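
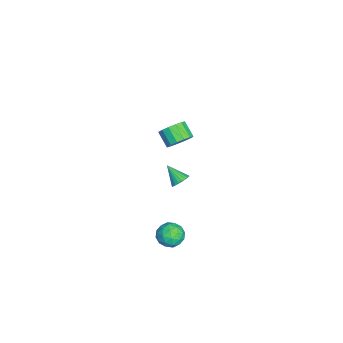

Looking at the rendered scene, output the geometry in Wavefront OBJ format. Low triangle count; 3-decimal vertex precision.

v -3.469 3.349 -4.183
v -2.997 2.948 -4.212
v -4.111 2.531 -3.337
v -2.929 3.087 -4.026
v -2.944 3.266 -3.864
v -3.038 3.458 -3.75
v -3.198 3.633 -3.703
v -3.4 3.765 -3.728
v -3.611 3.833 -3.823
v -3.802 3.828 -3.972
v -3.941 3.75 -4.154
v -4.009 3.61 -4.34
v -3.994 3.431 -4.502
v -3.9 3.24 -4.615
v -3.74 3.065 -4.663
v -3.538 2.933 -4.637
v -3.327 2.865 -4.543
v -3.136 2.87 -4.393
v 0.395 3.507 3.353
v 0.99 3.034 3.631
v 0.3 2.539 4.266
v -0.295 3.013 3.987
v 0.987 3.366 3.887
v 0.297 2.872 4.522
v 0.826 3.736 3.999
v 0.136 3.242 4.634
v 0.549 4.045 3.938
v -0.141 3.551 4.573
v 0.231 4.21 3.721
v -0.459 3.716 4.356
v -0.044 4.186 3.404
v -0.734 3.692 4.039
v -0.2 3.981 3.074
v -0.89 3.486 3.709
v -0.197 3.648 2.818
v -0.887 3.154 3.453
v -0.036 3.278 2.706
v -0.726 2.784 3.341
v 0.241 2.969 2.767
v -0.449 2.475 3.402
v 0.559 2.804 2.984
v -0.131 2.31 3.619
v 0.834 2.828 3.301
v 0.144 2.334 3.936
v 1.77 3.463 -4.328
v 2.51 3.579 -3.901
v 1.37 2.521 -3.379
v 2.11 2.637 -2.952
v 1.519 3.265 -2.97
v 1.766 3.847 -3.556
v 2.114 2.253 -3.724
v 2.361 2.835 -4.31
v 2.722 2.831 -3.528
v 2.355 3.457 -3.062
v 1.525 2.643 -4.218
v 1.158 3.269 -3.752
v 2.175 3.604 -4.198
v 1.705 2.496 -3.082
v 1.358 2.865 -3.093
v 1.793 2.934 -2.842
v 1.738 3.761 -3.995
v 2.173 3.829 -3.744
v 1.591 3.645 -3.197
v 1.707 2.271 -3.536
v 2.142 2.339 -3.285
v 2.087 3.166 -4.438
v 2.522 3.235 -4.187
v 2.289 2.455 -4.083
v 2.735 3.233 -3.727
v 2.5 2.679 -3.17
v 2.502 2.453 -3.623
v 2.647 2.795 -3.968
v 2.519 3.6 -3.453
v 2.284 3.047 -2.896
v 1.937 3.415 -2.906
v 2.082 3.758 -3.251
v 2.644 3.161 -3.234
v 1.596 3.053 -4.384
v 1.361 2.5 -3.827
v 1.798 2.342 -4.029
v 1.943 2.685 -4.374
v 1.38 3.421 -4.11
v 1.145 2.867 -3.553
v 1.233 3.305 -3.312
v 1.378 3.647 -3.657
v 1.236 2.939 -4.046
f 2 1 4
f 2 4 3
f 4 1 5
f 4 5 3
f 5 1 6
f 5 6 3
f 6 1 7
f 6 7 3
f 7 1 8
f 7 8 3
f 8 1 9
f 8 9 3
f 9 1 10
f 9 10 3
f 10 1 11
f 10 11 3
f 11 1 12
f 11 12 3
f 12 1 13
f 12 13 3
f 13 1 14
f 13 14 3
f 14 1 15
f 14 15 3
f 15 1 16
f 15 16 3
f 16 1 17
f 16 17 3
f 17 1 18
f 17 18 3
f 18 1 2
f 18 2 3
f 20 19 23
f 20 23 21
f 21 23 24
f 21 24 22
f 23 19 25
f 23 25 24
f 24 25 26
f 24 26 22
f 25 19 27
f 25 27 26
f 26 27 28
f 26 28 22
f 27 19 29
f 27 29 28
f 28 29 30
f 28 30 22
f 29 19 31
f 29 31 30
f 30 31 32
f 30 32 22
f 31 19 33
f 31 33 32
f 32 33 34
f 32 34 22
f 33 19 35
f 33 35 34
f 34 35 36
f 34 36 22
f 35 19 37
f 35 37 36
f 36 37 38
f 36 38 22
f 37 19 39
f 37 39 38
f 38 39 40
f 38 40 22
f 39 19 41
f 39 41 40
f 40 41 42
f 40 42 22
f 41 19 43
f 41 43 42
f 42 43 44
f 42 44 22
f 43 19 20
f 43 20 44
f 44 20 21
f 44 21 22
f 45 82 61
f 82 56 85
f 61 85 50
f 82 85 61
f 45 61 57
f 61 50 62
f 57 62 46
f 61 62 57
f 45 57 66
f 57 46 67
f 66 67 52
f 57 67 66
f 45 66 78
f 66 52 81
f 78 81 55
f 66 81 78
f 45 78 82
f 78 55 86
f 82 86 56
f 78 86 82
f 46 62 73
f 62 50 76
f 73 76 54
f 62 76 73
f 50 85 63
f 85 56 84
f 63 84 49
f 85 84 63
f 56 86 83
f 86 55 79
f 83 79 47
f 86 79 83
f 55 81 80
f 81 52 68
f 80 68 51
f 81 68 80
f 52 67 72
f 67 46 69
f 72 69 53
f 67 69 72
f 48 74 60
f 74 54 75
f 60 75 49
f 74 75 60
f 48 60 58
f 60 49 59
f 58 59 47
f 60 59 58
f 48 58 65
f 58 47 64
f 65 64 51
f 58 64 65
f 48 65 70
f 65 51 71
f 70 71 53
f 65 71 70
f 48 70 74
f 70 53 77
f 74 77 54
f 70 77 74
f 49 75 63
f 75 54 76
f 63 76 50
f 75 76 63
f 47 59 83
f 59 49 84
f 83 84 56
f 59 84 83
f 51 64 80
f 64 47 79
f 80 79 55
f 64 79 80
f 53 71 72
f 71 51 68
f 72 68 52
f 71 68 72
f 54 77 73
f 77 53 69
f 73 69 46
f 77 69 73



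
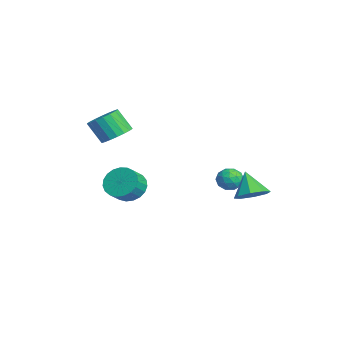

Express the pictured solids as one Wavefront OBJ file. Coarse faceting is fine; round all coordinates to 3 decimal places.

v -1.809 -3.234 2.806
v -0.826 -3.339 3.127
v -1.347 -4.092 4.475
v -2.331 -3.986 4.154
v -0.95 -2.931 3.307
v -1.471 -3.684 4.655
v -1.244 -2.583 3.388
v -1.765 -3.336 4.736
v -1.65 -2.364 3.353
v -2.171 -3.117 4.702
v -2.088 -2.317 3.21
v -2.609 -3.07 4.559
v -2.47 -2.451 2.987
v -2.992 -3.204 4.336
v -2.722 -2.741 2.728
v -3.243 -3.494 4.077
v -2.793 -3.128 2.485
v -3.314 -3.881 3.833
v -2.669 -3.536 2.305
v -3.19 -4.289 3.653
v -2.375 -3.884 2.224
v -2.896 -4.637 3.572
v -1.969 -4.103 2.258
v -2.49 -4.856 3.607
v -1.531 -4.15 2.401
v -2.052 -4.903 3.75
v -1.148 -4.016 2.624
v -1.67 -4.769 3.973
v -0.897 -3.726 2.883
v -1.418 -4.479 4.232
v -4.156 4.275 -1.663
v -3.681 4.461 -2.384
v -3.599 2.959 -1.636
v -3.124 3.145 -2.357
v -2.934 3.538 -1.589
v -3.278 4.351 -1.606
v -4.002 3.069 -2.414
v -4.346 3.882 -2.431
v -3.586 3.716 -2.848
v -2.926 4.006 -2.338
v -4.354 3.414 -1.682
v -3.694 3.704 -1.172
v -3.967 4.484 -2.026
v -3.313 2.936 -1.994
v -3.201 3.167 -1.543
v -2.922 3.277 -1.967
v -3.73 4.419 -1.568
v -3.451 4.528 -1.992
v -3.012 3.985 -1.525
v -3.829 2.892 -2.028
v -3.55 3.001 -2.452
v -4.358 4.143 -2.053
v -4.079 4.253 -2.477
v -4.268 3.435 -2.495
v -3.632 4.155 -2.722
v -3.305 3.382 -2.707
v -3.821 3.337 -2.74
v -4.023 3.815 -2.75
v -3.244 4.325 -2.423
v -2.917 3.552 -2.407
v -2.805 3.782 -1.956
v -3.007 4.26 -1.965
v -3.188 3.887 -2.696
v -4.363 3.868 -1.613
v -4.036 3.095 -1.597
v -4.273 3.16 -2.055
v -4.475 3.638 -2.064
v -3.975 4.038 -1.313
v -3.648 3.265 -1.298
v -3.257 3.605 -1.27
v -3.459 4.083 -1.28
v -4.092 3.533 -1.324
v 3.351 -3.291 1.016
v 3.946 -3.584 0.189
v 4.625 -4.202 0.898
v 4.029 -3.909 1.724
v 4.147 -3.214 0.32
v 4.826 -3.832 1.029
v 4.21 -2.857 0.571
v 4.888 -3.475 1.28
v 4.124 -2.575 0.899
v 4.803 -3.194 1.608
v 3.904 -2.417 1.247
v 4.583 -3.036 1.956
v 3.589 -2.41 1.555
v 4.268 -3.029 2.264
v 3.233 -2.556 1.77
v 3.912 -3.174 2.479
v 2.897 -2.828 1.854
v 3.576 -3.446 2.563
v 2.639 -3.18 1.794
v 3.318 -3.799 2.502
v 2.504 -3.552 1.598
v 3.183 -4.17 2.307
v 2.516 -3.878 1.302
v 3.195 -4.497 2.011
v 2.672 -4.103 0.957
v 3.351 -4.722 1.665
v 2.945 -4.187 0.621
v 3.624 -4.806 1.33
v 3.289 -4.117 0.354
v 3.968 -4.735 1.063
v 3.643 -3.903 0.201
v 4.322 -4.522 0.91
v 3.457 3.493 -0.111
v 4.176 3.982 0.459
v 2.483 3.287 1.291
v 3.635 4.482 0.157
v 2.99 4.403 -0.302
v 2.618 3.791 -0.65
v 2.738 3.004 -0.682
v 3.279 2.504 -0.38
v 3.924 2.583 0.079
v 4.295 3.195 0.427
f 2 1 5
f 2 5 3
f 3 5 6
f 3 6 4
f 5 1 7
f 5 7 6
f 6 7 8
f 6 8 4
f 7 1 9
f 7 9 8
f 8 9 10
f 8 10 4
f 9 1 11
f 9 11 10
f 10 11 12
f 10 12 4
f 11 1 13
f 11 13 12
f 12 13 14
f 12 14 4
f 13 1 15
f 13 15 14
f 14 15 16
f 14 16 4
f 15 1 17
f 15 17 16
f 16 17 18
f 16 18 4
f 17 1 19
f 17 19 18
f 18 19 20
f 18 20 4
f 19 1 21
f 19 21 20
f 20 21 22
f 20 22 4
f 21 1 23
f 21 23 22
f 22 23 24
f 22 24 4
f 23 1 25
f 23 25 24
f 24 25 26
f 24 26 4
f 25 1 27
f 25 27 26
f 26 27 28
f 26 28 4
f 27 1 29
f 27 29 28
f 28 29 30
f 28 30 4
f 29 1 2
f 29 2 30
f 30 2 3
f 30 3 4
f 31 68 47
f 68 42 71
f 47 71 36
f 68 71 47
f 31 47 43
f 47 36 48
f 43 48 32
f 47 48 43
f 31 43 52
f 43 32 53
f 52 53 38
f 43 53 52
f 31 52 64
f 52 38 67
f 64 67 41
f 52 67 64
f 31 64 68
f 64 41 72
f 68 72 42
f 64 72 68
f 32 48 59
f 48 36 62
f 59 62 40
f 48 62 59
f 36 71 49
f 71 42 70
f 49 70 35
f 71 70 49
f 42 72 69
f 72 41 65
f 69 65 33
f 72 65 69
f 41 67 66
f 67 38 54
f 66 54 37
f 67 54 66
f 38 53 58
f 53 32 55
f 58 55 39
f 53 55 58
f 34 60 46
f 60 40 61
f 46 61 35
f 60 61 46
f 34 46 44
f 46 35 45
f 44 45 33
f 46 45 44
f 34 44 51
f 44 33 50
f 51 50 37
f 44 50 51
f 34 51 56
f 51 37 57
f 56 57 39
f 51 57 56
f 34 56 60
f 56 39 63
f 60 63 40
f 56 63 60
f 35 61 49
f 61 40 62
f 49 62 36
f 61 62 49
f 33 45 69
f 45 35 70
f 69 70 42
f 45 70 69
f 37 50 66
f 50 33 65
f 66 65 41
f 50 65 66
f 39 57 58
f 57 37 54
f 58 54 38
f 57 54 58
f 40 63 59
f 63 39 55
f 59 55 32
f 63 55 59
f 74 73 77
f 74 77 75
f 75 77 78
f 75 78 76
f 77 73 79
f 77 79 78
f 78 79 80
f 78 80 76
f 79 73 81
f 79 81 80
f 80 81 82
f 80 82 76
f 81 73 83
f 81 83 82
f 82 83 84
f 82 84 76
f 83 73 85
f 83 85 84
f 84 85 86
f 84 86 76
f 85 73 87
f 85 87 86
f 86 87 88
f 86 88 76
f 87 73 89
f 87 89 88
f 88 89 90
f 88 90 76
f 89 73 91
f 89 91 90
f 90 91 92
f 90 92 76
f 91 73 93
f 91 93 92
f 92 93 94
f 92 94 76
f 93 73 95
f 93 95 94
f 94 95 96
f 94 96 76
f 95 73 97
f 95 97 96
f 96 97 98
f 96 98 76
f 97 73 99
f 97 99 98
f 98 99 100
f 98 100 76
f 99 73 101
f 99 101 100
f 100 101 102
f 100 102 76
f 101 73 103
f 101 103 102
f 102 103 104
f 102 104 76
f 103 73 74
f 103 74 104
f 104 74 75
f 104 75 76
f 106 105 108
f 106 108 107
f 108 105 109
f 108 109 107
f 109 105 110
f 109 110 107
f 110 105 111
f 110 111 107
f 111 105 112
f 111 112 107
f 112 105 113
f 112 113 107
f 113 105 114
f 113 114 107
f 114 105 106
f 114 106 107



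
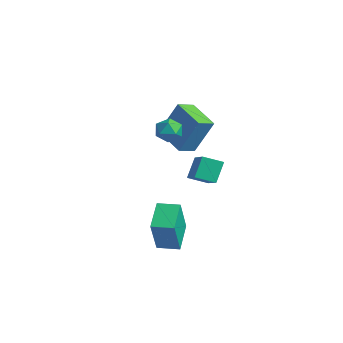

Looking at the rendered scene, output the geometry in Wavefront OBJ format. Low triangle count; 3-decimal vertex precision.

v 1.258 1.059 -0.365
v 0.923 1.712 0.597
v -0.271 1.7 -1.333
v -0.606 2.353 -0.371
v 1.806 1.847 -0.709
v 1.471 2.5 0.253
v 0.277 2.488 -1.677
v -0.058 3.141 -0.715
v 1.38 -0.723 -2.766
v 1.956 -1.413 -0.879
v 2.135 0.006 -2.73
v 2.711 -0.684 -0.843
v 2.349 -1.696 -3.417
v 2.925 -2.386 -1.53
v 3.104 -0.967 -3.381
v 3.68 -1.657 -1.494
v -2.013 1.315 1.015
v -1.491 2.013 2.815
v -2.092 2.233 0.682
v -1.571 2.932 2.482
v -0.329 1.288 0.538
v 0.192 1.987 2.338
v -0.409 2.207 0.205
v 0.113 2.905 2.005
v 1.517 -0.439 3.923
v 2.159 -0.236 3.755
v 1.521 -1.164 3.065
v 2.163 -0.961 2.897
v 2.054 -1.32 3.481
v 2.051 -0.872 4.011
v 1.629 -0.528 2.809
v 1.626 -0.08 3.339
v 2.228 -0.291 3.067
v 2.491 -0.781 3.482
v 1.189 -0.619 3.338
v 1.452 -1.109 3.753
f 2 4 1
f 5 2 1
f 1 4 3
f 3 5 1
f 2 8 4
f 6 2 5
f 6 8 2
f 4 8 3
f 7 5 3
f 3 8 7
f 7 6 5
f 8 6 7
f 10 12 9
f 13 10 9
f 9 12 11
f 11 13 9
f 10 16 12
f 14 10 13
f 14 16 10
f 12 16 11
f 15 13 11
f 11 16 15
f 15 14 13
f 16 14 15
f 18 20 17
f 21 18 17
f 17 20 19
f 19 21 17
f 18 24 20
f 22 18 21
f 22 24 18
f 20 24 19
f 23 21 19
f 19 24 23
f 23 22 21
f 24 22 23
f 25 36 30
f 25 30 26
f 25 26 32
f 25 32 35
f 25 35 36
f 26 30 34
f 30 36 29
f 36 35 27
f 35 32 31
f 32 26 33
f 28 34 29
f 28 29 27
f 28 27 31
f 28 31 33
f 28 33 34
f 29 34 30
f 27 29 36
f 31 27 35
f 33 31 32
f 34 33 26



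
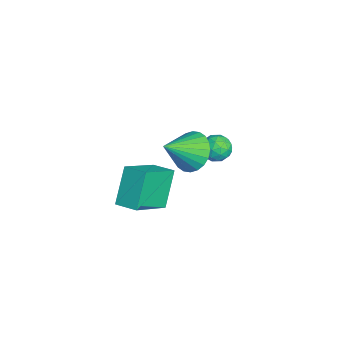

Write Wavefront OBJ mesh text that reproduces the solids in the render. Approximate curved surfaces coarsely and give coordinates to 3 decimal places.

v -2.771 3.031 1.87
v -2.076 2.708 1.82
v -3.124 2.432 0.84
v -2.429 2.109 0.79
v -2.906 1.908 1.357
v -2.688 2.278 1.993
v -2.512 2.862 0.667
v -2.294 3.232 1.303
v -1.916 2.603 1.076
v -2.16 2.014 1.503
v -3.04 3.126 1.157
v -3.284 2.537 1.584
v -2.393 2.922 1.935
v -2.807 2.218 0.725
v -3.088 2.1 1.058
v -2.68 1.91 1.029
v -2.752 2.669 2.037
v -2.344 2.479 2.008
v -2.832 2.009 1.736
v -2.856 2.661 0.652
v -2.448 2.471 0.623
v -2.52 3.23 1.631
v -2.112 3.04 1.602
v -2.368 3.131 0.924
v -1.89 2.67 1.469
v -2.098 2.318 0.864
v -2.146 2.761 0.791
v -2.018 2.979 1.165
v -2.034 2.324 1.72
v -2.241 1.972 1.115
v -2.522 1.854 1.448
v -2.394 2.071 1.822
v -1.94 2.262 1.283
v -2.959 3.168 1.545
v -3.166 2.816 0.94
v -2.806 3.069 0.838
v -2.678 3.286 1.212
v -3.102 2.822 1.796
v -3.31 2.47 1.191
v -3.182 2.161 1.495
v -3.054 2.379 1.869
v -3.26 2.878 1.377
v 1.883 -1.028 2.113
v 3.141 -2.329 3.291
v 0.915 -0.548 3.675
v 2.172 -1.85 4.854
v 2.568 -0.21 2.286
v 3.825 -1.512 3.465
v 1.599 0.269 3.849
v 2.857 -1.032 5.027
v -1.5 1.343 2.19
v -0.511 1.499 1.784
v -0.84 0.037 3.29
v -0.512 1.771 2.106
v -0.662 1.977 2.441
v -0.94 2.087 2.738
v -1.303 2.083 2.952
v -1.697 1.967 3.049
v -2.06 1.756 3.016
v -2.338 1.482 2.857
v -2.488 1.186 2.597
v -2.488 0.915 2.274
v -2.337 0.709 1.939
v -2.059 0.599 1.642
v -1.696 0.603 1.429
v -1.303 0.719 1.331
v -0.939 0.93 1.364
v -0.662 1.204 1.523
f 1 38 17
f 38 12 41
f 17 41 6
f 38 41 17
f 1 17 13
f 17 6 18
f 13 18 2
f 17 18 13
f 1 13 22
f 13 2 23
f 22 23 8
f 13 23 22
f 1 22 34
f 22 8 37
f 34 37 11
f 22 37 34
f 1 34 38
f 34 11 42
f 38 42 12
f 34 42 38
f 2 18 29
f 18 6 32
f 29 32 10
f 18 32 29
f 6 41 19
f 41 12 40
f 19 40 5
f 41 40 19
f 12 42 39
f 42 11 35
f 39 35 3
f 42 35 39
f 11 37 36
f 37 8 24
f 36 24 7
f 37 24 36
f 8 23 28
f 23 2 25
f 28 25 9
f 23 25 28
f 4 30 16
f 30 10 31
f 16 31 5
f 30 31 16
f 4 16 14
f 16 5 15
f 14 15 3
f 16 15 14
f 4 14 21
f 14 3 20
f 21 20 7
f 14 20 21
f 4 21 26
f 21 7 27
f 26 27 9
f 21 27 26
f 4 26 30
f 26 9 33
f 30 33 10
f 26 33 30
f 5 31 19
f 31 10 32
f 19 32 6
f 31 32 19
f 3 15 39
f 15 5 40
f 39 40 12
f 15 40 39
f 7 20 36
f 20 3 35
f 36 35 11
f 20 35 36
f 9 27 28
f 27 7 24
f 28 24 8
f 27 24 28
f 10 33 29
f 33 9 25
f 29 25 2
f 33 25 29
f 44 46 43
f 47 44 43
f 43 46 45
f 45 47 43
f 44 50 46
f 48 44 47
f 48 50 44
f 46 50 45
f 49 47 45
f 45 50 49
f 49 48 47
f 50 48 49
f 52 51 54
f 52 54 53
f 54 51 55
f 54 55 53
f 55 51 56
f 55 56 53
f 56 51 57
f 56 57 53
f 57 51 58
f 57 58 53
f 58 51 59
f 58 59 53
f 59 51 60
f 59 60 53
f 60 51 61
f 60 61 53
f 61 51 62
f 61 62 53
f 62 51 63
f 62 63 53
f 63 51 64
f 63 64 53
f 64 51 65
f 64 65 53
f 65 51 66
f 65 66 53
f 66 51 67
f 66 67 53
f 67 51 68
f 67 68 53
f 68 51 52
f 68 52 53



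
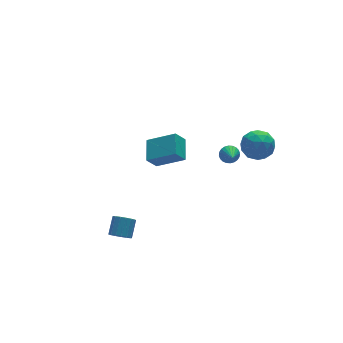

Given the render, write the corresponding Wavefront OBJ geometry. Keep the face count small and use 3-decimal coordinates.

v 3.912 -3.479 2.099
v 4.368 -3.678 2.953
v 2.512 -3.902 2.747
v 2.968 -4.101 3.601
v 2.89 -3.167 3.288
v 3.755 -2.905 2.888
v 3.125 -4.675 2.812
v 3.99 -4.413 2.412
v 3.881 -4.417 3.394
v 3.736 -3.485 3.689
v 3.144 -4.095 2.011
v 2.999 -3.163 2.306
v 4.263 -3.541 2.469
v 2.617 -4.039 3.231
v 2.571 -3.49 3.047
v 2.839 -3.607 3.549
v 3.903 -3.087 2.431
v 4.17 -3.204 2.933
v 3.302 -2.903 3.13
v 2.71 -4.376 2.767
v 2.977 -4.493 3.269
v 4.041 -3.973 2.151
v 4.309 -4.09 2.653
v 3.578 -4.677 2.57
v 4.244 -4.093 3.231
v 3.422 -4.341 3.611
v 3.514 -4.679 3.147
v 4.023 -4.525 2.912
v 4.159 -3.545 3.404
v 3.336 -3.794 3.784
v 3.29 -3.244 3.601
v 3.799 -3.091 3.365
v 3.873 -3.979 3.663
v 3.544 -3.786 1.916
v 2.721 -4.035 2.296
v 3.081 -4.489 2.335
v 3.59 -4.336 2.099
v 3.458 -3.239 2.089
v 2.636 -3.487 2.469
v 2.857 -3.055 2.788
v 3.366 -2.901 2.553
v 3.007 -3.601 2.037
v 0.583 0.18 -0.218
v 1.178 1.404 0.283
v -0.698 1.181 -1.141
v -0.103 2.405 -0.64
v 1.203 0.215 -1.04
v 1.798 1.439 -0.539
v -0.078 1.216 -1.963
v 0.517 2.44 -1.462
v 3.905 0.198 -1.72
v 4.364 0.293 -1.361
v 3.615 -0.738 -1.1
v 4.199 0.414 -1.255
v 3.989 0.502 -1.221
v 3.766 0.544 -1.262
v 3.565 0.533 -1.373
v 3.415 0.471 -1.537
v 3.34 0.368 -1.728
v 3.352 0.239 -1.919
v 3.447 0.103 -2.079
v 3.612 -0.017 -2.184
v 3.822 -0.105 -2.218
v 4.045 -0.147 -2.177
v 4.246 -0.136 -2.066
v 4.396 -0.075 -1.902
v 4.47 0.029 -1.711
v 4.459 0.158 -1.521
v -3.956 -2.404 -3.193
v -3.748 -2.064 -3.693
v -3.176 -1.376 -2.988
v -3.384 -1.716 -2.487
v -4.01 -1.926 -3.615
v -3.438 -1.238 -2.909
v -4.26 -1.898 -3.44
v -3.687 -1.21 -2.734
v -4.44 -1.986 -3.208
v -3.868 -1.297 -2.502
v -4.51 -2.169 -2.973
v -3.937 -1.481 -2.267
v -4.452 -2.407 -2.788
v -3.879 -1.718 -2.082
v -4.281 -2.643 -2.696
v -3.708 -1.955 -1.99
v -4.036 -2.825 -2.718
v -3.463 -2.137 -2.012
v -3.772 -2.911 -2.848
v -3.199 -2.223 -2.143
v -3.551 -2.88 -3.058
v -2.978 -2.192 -2.352
v -3.422 -2.741 -3.298
v -2.85 -2.052 -2.592
v -3.416 -2.524 -3.515
v -2.843 -1.836 -2.809
v -3.534 -2.279 -3.657
v -2.961 -1.591 -2.951
f 1 38 17
f 38 12 41
f 17 41 6
f 38 41 17
f 1 17 13
f 17 6 18
f 13 18 2
f 17 18 13
f 1 13 22
f 13 2 23
f 22 23 8
f 13 23 22
f 1 22 34
f 22 8 37
f 34 37 11
f 22 37 34
f 1 34 38
f 34 11 42
f 38 42 12
f 34 42 38
f 2 18 29
f 18 6 32
f 29 32 10
f 18 32 29
f 6 41 19
f 41 12 40
f 19 40 5
f 41 40 19
f 12 42 39
f 42 11 35
f 39 35 3
f 42 35 39
f 11 37 36
f 37 8 24
f 36 24 7
f 37 24 36
f 8 23 28
f 23 2 25
f 28 25 9
f 23 25 28
f 4 30 16
f 30 10 31
f 16 31 5
f 30 31 16
f 4 16 14
f 16 5 15
f 14 15 3
f 16 15 14
f 4 14 21
f 14 3 20
f 21 20 7
f 14 20 21
f 4 21 26
f 21 7 27
f 26 27 9
f 21 27 26
f 4 26 30
f 26 9 33
f 30 33 10
f 26 33 30
f 5 31 19
f 31 10 32
f 19 32 6
f 31 32 19
f 3 15 39
f 15 5 40
f 39 40 12
f 15 40 39
f 7 20 36
f 20 3 35
f 36 35 11
f 20 35 36
f 9 27 28
f 27 7 24
f 28 24 8
f 27 24 28
f 10 33 29
f 33 9 25
f 29 25 2
f 33 25 29
f 44 46 43
f 47 44 43
f 43 46 45
f 45 47 43
f 44 50 46
f 48 44 47
f 48 50 44
f 46 50 45
f 49 47 45
f 45 50 49
f 49 48 47
f 50 48 49
f 52 51 54
f 52 54 53
f 54 51 55
f 54 55 53
f 55 51 56
f 55 56 53
f 56 51 57
f 56 57 53
f 57 51 58
f 57 58 53
f 58 51 59
f 58 59 53
f 59 51 60
f 59 60 53
f 60 51 61
f 60 61 53
f 61 51 62
f 61 62 53
f 62 51 63
f 62 63 53
f 63 51 64
f 63 64 53
f 64 51 65
f 64 65 53
f 65 51 66
f 65 66 53
f 66 51 67
f 66 67 53
f 67 51 68
f 67 68 53
f 68 51 52
f 68 52 53
f 70 69 73
f 70 73 71
f 71 73 74
f 71 74 72
f 73 69 75
f 73 75 74
f 74 75 76
f 74 76 72
f 75 69 77
f 75 77 76
f 76 77 78
f 76 78 72
f 77 69 79
f 77 79 78
f 78 79 80
f 78 80 72
f 79 69 81
f 79 81 80
f 80 81 82
f 80 82 72
f 81 69 83
f 81 83 82
f 82 83 84
f 82 84 72
f 83 69 85
f 83 85 84
f 84 85 86
f 84 86 72
f 85 69 87
f 85 87 86
f 86 87 88
f 86 88 72
f 87 69 89
f 87 89 88
f 88 89 90
f 88 90 72
f 89 69 91
f 89 91 90
f 90 91 92
f 90 92 72
f 91 69 93
f 91 93 92
f 92 93 94
f 92 94 72
f 93 69 95
f 93 95 94
f 94 95 96
f 94 96 72
f 95 69 70
f 95 70 96
f 96 70 71
f 96 71 72



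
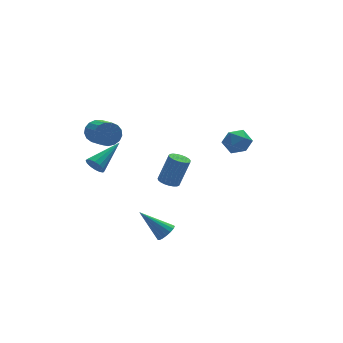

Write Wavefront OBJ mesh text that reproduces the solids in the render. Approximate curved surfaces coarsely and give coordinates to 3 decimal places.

v -2.521 3.302 0.446
v -2.171 3.032 -0.002
v -0.779 4.118 1.314
v -2.249 3.325 -0.122
v -2.399 3.612 -0.089
v -2.583 3.817 0.087
v -2.75 3.883 0.36
v -2.855 3.794 0.655
v -2.871 3.573 0.894
v -2.793 3.28 1.014
v -2.642 2.992 0.981
v -2.459 2.788 0.805
v -2.292 2.722 0.532
v -2.187 2.811 0.237
v 1.042 1.711 -0.813
v 1.475 1.298 -0.976
v 2.152 1.357 0.669
v 1.718 1.769 0.833
v 1.59 1.522 -1.032
v 2.267 1.58 0.614
v 1.611 1.779 -1.049
v 2.288 1.837 0.596
v 1.533 2.023 -1.026
v 2.21 2.082 0.619
v 1.37 2.214 -0.966
v 2.047 2.272 0.68
v 1.151 2.318 -0.879
v 1.827 2.376 0.766
v 0.912 2.316 -0.781
v 1.589 2.375 0.864
v 0.696 2.21 -0.688
v 1.373 2.269 0.957
v 0.54 2.018 -0.617
v 1.217 2.076 1.028
v 0.47 1.773 -0.58
v 1.147 1.831 1.065
v 0.5 1.517 -0.583
v 1.176 1.575 1.063
v 0.622 1.294 -0.625
v 1.299 1.352 1.02
v 0.818 1.144 -0.701
v 1.495 1.202 0.945
v 1.052 1.091 -0.795
v 1.729 1.149 0.85
v 1.284 1.146 -0.893
v 1.961 1.204 0.753
v -1.625 -4.057 -0.244
v -1.367 -4.364 0.202
v -2.675 -3.123 1.004
v -1.199 -4.133 0.171
v -1.128 -3.885 0.045
v -1.171 -3.677 -0.148
v -1.319 -3.555 -0.362
v -1.536 -3.548 -0.55
v -1.774 -3.658 -0.668
v -1.977 -3.86 -0.688
v -2.101 -4.106 -0.607
v -2.115 -4.342 -0.443
v -2.017 -4.512 -0.234
v -1.829 -4.578 -0.026
v -1.595 -4.524 0.131
v -2.123 3.754 2.782
v -1.794 4.038 3.418
v -1.887 2.37 4.213
v -2.217 2.086 3.578
v -2.154 4.086 3.476
v -2.248 2.419 4.271
v -2.508 4.058 3.376
v -2.601 2.391 4.171
v -2.773 3.961 3.14
v -2.867 2.293 3.935
v -2.89 3.815 2.822
v -2.983 2.148 3.617
v -2.831 3.656 2.494
v -2.924 1.988 3.29
v -2.61 3.519 2.233
v -2.703 1.852 3.029
v -2.277 3.436 2.098
v -2.37 1.768 2.893
v -1.909 3.426 2.12
v -2.003 1.758 2.915
v -1.591 3.491 2.293
v -1.684 1.823 3.088
v -1.394 3.616 2.578
v -1.487 1.948 3.373
v -1.364 3.773 2.911
v -1.458 2.105 3.706
v -1.509 3.925 3.213
v -1.602 2.257 4.009
v 3.299 -0.856 3.998
v 3.895 -1.362 4.337
v 2.985 -1.838 3.083
v 3.581 -2.344 3.422
v 2.876 -2.161 3.864
v 3.07 -1.554 4.429
v 3.81 -1.646 2.991
v 4.004 -1.039 3.556
v 4.21 -1.85 3.714
v 3.633 -2.168 4.254
v 3.247 -1.032 3.166
v 2.67 -1.35 3.706
f 2 1 4
f 2 4 3
f 4 1 5
f 4 5 3
f 5 1 6
f 5 6 3
f 6 1 7
f 6 7 3
f 7 1 8
f 7 8 3
f 8 1 9
f 8 9 3
f 9 1 10
f 9 10 3
f 10 1 11
f 10 11 3
f 11 1 12
f 11 12 3
f 12 1 13
f 12 13 3
f 13 1 14
f 13 14 3
f 14 1 2
f 14 2 3
f 16 15 19
f 16 19 17
f 17 19 20
f 17 20 18
f 19 15 21
f 19 21 20
f 20 21 22
f 20 22 18
f 21 15 23
f 21 23 22
f 22 23 24
f 22 24 18
f 23 15 25
f 23 25 24
f 24 25 26
f 24 26 18
f 25 15 27
f 25 27 26
f 26 27 28
f 26 28 18
f 27 15 29
f 27 29 28
f 28 29 30
f 28 30 18
f 29 15 31
f 29 31 30
f 30 31 32
f 30 32 18
f 31 15 33
f 31 33 32
f 32 33 34
f 32 34 18
f 33 15 35
f 33 35 34
f 34 35 36
f 34 36 18
f 35 15 37
f 35 37 36
f 36 37 38
f 36 38 18
f 37 15 39
f 37 39 38
f 38 39 40
f 38 40 18
f 39 15 41
f 39 41 40
f 40 41 42
f 40 42 18
f 41 15 43
f 41 43 42
f 42 43 44
f 42 44 18
f 43 15 45
f 43 45 44
f 44 45 46
f 44 46 18
f 45 15 16
f 45 16 46
f 46 16 17
f 46 17 18
f 48 47 50
f 48 50 49
f 50 47 51
f 50 51 49
f 51 47 52
f 51 52 49
f 52 47 53
f 52 53 49
f 53 47 54
f 53 54 49
f 54 47 55
f 54 55 49
f 55 47 56
f 55 56 49
f 56 47 57
f 56 57 49
f 57 47 58
f 57 58 49
f 58 47 59
f 58 59 49
f 59 47 60
f 59 60 49
f 60 47 61
f 60 61 49
f 61 47 48
f 61 48 49
f 63 62 66
f 63 66 64
f 64 66 67
f 64 67 65
f 66 62 68
f 66 68 67
f 67 68 69
f 67 69 65
f 68 62 70
f 68 70 69
f 69 70 71
f 69 71 65
f 70 62 72
f 70 72 71
f 71 72 73
f 71 73 65
f 72 62 74
f 72 74 73
f 73 74 75
f 73 75 65
f 74 62 76
f 74 76 75
f 75 76 77
f 75 77 65
f 76 62 78
f 76 78 77
f 77 78 79
f 77 79 65
f 78 62 80
f 78 80 79
f 79 80 81
f 79 81 65
f 80 62 82
f 80 82 81
f 81 82 83
f 81 83 65
f 82 62 84
f 82 84 83
f 83 84 85
f 83 85 65
f 84 62 86
f 84 86 85
f 85 86 87
f 85 87 65
f 86 62 88
f 86 88 87
f 87 88 89
f 87 89 65
f 88 62 63
f 88 63 89
f 89 63 64
f 89 64 65
f 90 101 95
f 90 95 91
f 90 91 97
f 90 97 100
f 90 100 101
f 91 95 99
f 95 101 94
f 101 100 92
f 100 97 96
f 97 91 98
f 93 99 94
f 93 94 92
f 93 92 96
f 93 96 98
f 93 98 99
f 94 99 95
f 92 94 101
f 96 92 100
f 98 96 97
f 99 98 91



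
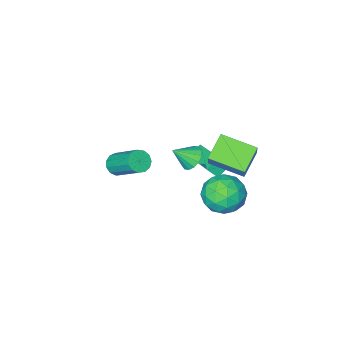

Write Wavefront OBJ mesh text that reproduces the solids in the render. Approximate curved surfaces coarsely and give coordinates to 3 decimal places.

v -3.003 -4.446 -3.289
v -2.543 -4.732 -2.674
v -2.707 -2.421 -2.568
v -2.246 -2.707 -1.953
v -2.294 -4.373 -3.787
v -1.833 -4.659 -3.172
v -1.997 -2.348 -3.066
v -1.537 -2.634 -2.451
v 3.783 -2.012 1.278
v 4.088 -1.635 0.907
v 3.821 -0.152 2.191
v 3.517 -0.528 2.562
v 3.758 -1.615 0.815
v 3.491 -0.132 2.099
v 3.435 -1.721 0.87
v 3.168 -0.238 2.154
v 3.223 -1.919 1.055
v 2.957 -0.436 2.339
v 3.189 -2.146 1.31
v 2.923 -0.663 2.594
v 3.344 -2.331 1.555
v 3.077 -0.848 2.84
v 3.638 -2.414 1.712
v 3.371 -0.931 2.997
v 3.978 -2.37 1.732
v 3.712 -0.886 3.016
v 4.257 -2.211 1.607
v 3.99 -0.728 2.891
v 4.385 -1.99 1.377
v 4.118 -0.507 2.662
v 4.322 -1.775 1.116
v 4.055 -0.292 2.401
v -1.284 -2.177 -1.436
v -2.373 -2.732 -0.601
v -2.362 -0.727 -1.878
v -3.451 -1.282 -1.043
v -0.629 -1.238 0.043
v -1.718 -1.793 0.878
v -1.707 0.212 -0.399
v -2.796 -0.343 0.436
v -2.058 -0.875 -4.502
v -1.313 -0.581 -3.625
v -2.327 -2.599 -3.695
v -1.582 -2.305 -2.818
v -2.64 -1.77 -2.904
v -2.473 -0.705 -3.402
v -1.167 -2.475 -3.918
v -1 -1.41 -4.416
v -0.762 -1.57 -3.263
v -1.672 -1.134 -2.637
v -1.968 -2.046 -4.683
v -2.878 -1.61 -4.057
v -1.661 -0.577 -4.134
v -1.979 -2.603 -3.186
v -2.6 -2.289 -3.236
v -2.162 -2.116 -2.72
v -2.344 -0.649 -4.004
v -1.906 -0.477 -3.488
v -2.686 -1.176 -3.064
v -1.734 -2.703 -3.832
v -1.296 -2.531 -3.316
v -1.478 -1.064 -4.6
v -1.04 -0.891 -4.084
v -0.954 -2.004 -4.256
v -0.9 -0.985 -3.406
v -1.058 -1.998 -2.932
v -0.814 -2.099 -3.578
v -0.716 -1.472 -3.872
v -1.435 -0.729 -3.038
v -1.594 -1.742 -2.563
v -2.215 -1.428 -2.614
v -2.117 -0.802 -2.907
v -1.111 -1.31 -2.825
v -2.046 -1.438 -4.757
v -2.205 -2.451 -4.282
v -1.523 -2.378 -4.413
v -1.425 -1.752 -4.706
v -2.582 -1.182 -4.388
v -2.74 -2.195 -3.914
v -2.924 -1.708 -3.448
v -2.826 -1.081 -3.742
v -2.529 -1.87 -4.495
v -0.849 -2.936 -1.41
v -0.434 -3.139 -1.963
v 0.029 -3.264 -0.63
v -0.351 -2.78 -1.906
v -0.401 -2.463 -1.716
v -0.572 -2.273 -1.445
v -0.816 -2.261 -1.164
v -1.07 -2.429 -0.949
v -1.265 -2.734 -0.858
v -1.348 -3.093 -0.915
v -1.297 -3.41 -1.104
v -1.127 -3.6 -1.376
v -0.882 -3.612 -1.656
v -0.629 -3.444 -1.871
f 2 4 1
f 5 2 1
f 1 4 3
f 3 5 1
f 2 8 4
f 6 2 5
f 6 8 2
f 4 8 3
f 7 5 3
f 3 8 7
f 7 6 5
f 8 6 7
f 10 9 13
f 10 13 11
f 11 13 14
f 11 14 12
f 13 9 15
f 13 15 14
f 14 15 16
f 14 16 12
f 15 9 17
f 15 17 16
f 16 17 18
f 16 18 12
f 17 9 19
f 17 19 18
f 18 19 20
f 18 20 12
f 19 9 21
f 19 21 20
f 20 21 22
f 20 22 12
f 21 9 23
f 21 23 22
f 22 23 24
f 22 24 12
f 23 9 25
f 23 25 24
f 24 25 26
f 24 26 12
f 25 9 27
f 25 27 26
f 26 27 28
f 26 28 12
f 27 9 29
f 27 29 28
f 28 29 30
f 28 30 12
f 29 9 31
f 29 31 30
f 30 31 32
f 30 32 12
f 31 9 10
f 31 10 32
f 32 10 11
f 32 11 12
f 34 36 33
f 37 34 33
f 33 36 35
f 35 37 33
f 34 40 36
f 38 34 37
f 38 40 34
f 36 40 35
f 39 37 35
f 35 40 39
f 39 38 37
f 40 38 39
f 41 78 57
f 78 52 81
f 57 81 46
f 78 81 57
f 41 57 53
f 57 46 58
f 53 58 42
f 57 58 53
f 41 53 62
f 53 42 63
f 62 63 48
f 53 63 62
f 41 62 74
f 62 48 77
f 74 77 51
f 62 77 74
f 41 74 78
f 74 51 82
f 78 82 52
f 74 82 78
f 42 58 69
f 58 46 72
f 69 72 50
f 58 72 69
f 46 81 59
f 81 52 80
f 59 80 45
f 81 80 59
f 52 82 79
f 82 51 75
f 79 75 43
f 82 75 79
f 51 77 76
f 77 48 64
f 76 64 47
f 77 64 76
f 48 63 68
f 63 42 65
f 68 65 49
f 63 65 68
f 44 70 56
f 70 50 71
f 56 71 45
f 70 71 56
f 44 56 54
f 56 45 55
f 54 55 43
f 56 55 54
f 44 54 61
f 54 43 60
f 61 60 47
f 54 60 61
f 44 61 66
f 61 47 67
f 66 67 49
f 61 67 66
f 44 66 70
f 66 49 73
f 70 73 50
f 66 73 70
f 45 71 59
f 71 50 72
f 59 72 46
f 71 72 59
f 43 55 79
f 55 45 80
f 79 80 52
f 55 80 79
f 47 60 76
f 60 43 75
f 76 75 51
f 60 75 76
f 49 67 68
f 67 47 64
f 68 64 48
f 67 64 68
f 50 73 69
f 73 49 65
f 69 65 42
f 73 65 69
f 84 83 86
f 84 86 85
f 86 83 87
f 86 87 85
f 87 83 88
f 87 88 85
f 88 83 89
f 88 89 85
f 89 83 90
f 89 90 85
f 90 83 91
f 90 91 85
f 91 83 92
f 91 92 85
f 92 83 93
f 92 93 85
f 93 83 94
f 93 94 85
f 94 83 95
f 94 95 85
f 95 83 96
f 95 96 85
f 96 83 84
f 96 84 85



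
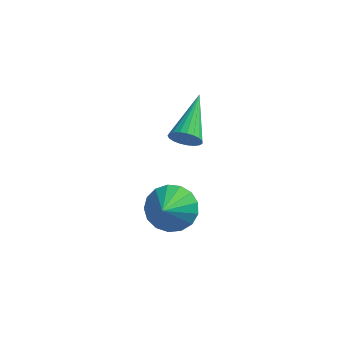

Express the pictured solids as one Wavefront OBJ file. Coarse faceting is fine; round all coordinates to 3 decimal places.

v 0.279 -0.644 3.133
v 0.552 -0.402 2.583
v 0.261 1.364 4.007
v 0.284 -0.38 2.528
v 0.015 -0.404 2.577
v -0.208 -0.47 2.723
v -0.347 -0.565 2.939
v -0.378 -0.674 3.189
v -0.295 -0.778 3.429
v -0.113 -0.859 3.618
v 0.137 -0.902 3.723
v 0.411 -0.901 3.726
v 0.663 -0.855 3.626
v 0.848 -0.773 3.441
v 0.935 -0.668 3.203
v 0.908 -0.56 2.952
v 0.773 -0.465 2.733
v -0.305 -0.459 -1.446
v 0.334 0.09 -0.803
v -0.295 -1.681 -0.414
v -0.133 0.217 -0.648
v -0.638 0.189 -0.676
v -1.068 0.012 -0.881
v -1.323 -0.272 -1.215
v -1.344 -0.599 -1.602
v -1.128 -0.895 -1.953
v -0.723 -1.09 -2.189
v -0.223 -1.141 -2.254
v 0.259 -1.035 -2.134
v 0.611 -0.798 -1.857
v 0.754 -0.483 -1.486
v 0.654 -0.162 -1.105
f 2 1 4
f 2 4 3
f 4 1 5
f 4 5 3
f 5 1 6
f 5 6 3
f 6 1 7
f 6 7 3
f 7 1 8
f 7 8 3
f 8 1 9
f 8 9 3
f 9 1 10
f 9 10 3
f 10 1 11
f 10 11 3
f 11 1 12
f 11 12 3
f 12 1 13
f 12 13 3
f 13 1 14
f 13 14 3
f 14 1 15
f 14 15 3
f 15 1 16
f 15 16 3
f 16 1 17
f 16 17 3
f 17 1 2
f 17 2 3
f 19 18 21
f 19 21 20
f 21 18 22
f 21 22 20
f 22 18 23
f 22 23 20
f 23 18 24
f 23 24 20
f 24 18 25
f 24 25 20
f 25 18 26
f 25 26 20
f 26 18 27
f 26 27 20
f 27 18 28
f 27 28 20
f 28 18 29
f 28 29 20
f 29 18 30
f 29 30 20
f 30 18 31
f 30 31 20
f 31 18 32
f 31 32 20
f 32 18 19
f 32 19 20



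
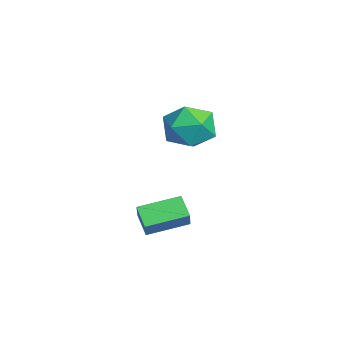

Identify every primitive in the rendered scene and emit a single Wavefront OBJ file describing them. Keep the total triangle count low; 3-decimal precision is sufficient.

v -1.817 -1.174 -1.903
v -0.575 -1.023 -1.913
v -1.585 -3.037 -1.147
v -0.343 -2.886 -1.157
v -1.046 -2.229 -0.357
v -1.19 -1.078 -0.825
v -0.97 -2.982 -2.235
v -1.114 -1.831 -2.703
v -0.052 -2.14 -2.118
v -0.099 -1.675 -0.958
v -2.061 -2.385 -2.102
v -2.108 -1.92 -0.942
v 2.973 -4.64 -4.211
v 3.674 -4.759 -3.333
v 2.801 -2.898 -3.837
v 3.502 -3.017 -2.959
v 3.798 -4.423 -4.841
v 4.499 -4.542 -3.963
v 3.626 -2.681 -4.467
v 4.327 -2.8 -3.589
f 1 12 6
f 1 6 2
f 1 2 8
f 1 8 11
f 1 11 12
f 2 6 10
f 6 12 5
f 12 11 3
f 11 8 7
f 8 2 9
f 4 10 5
f 4 5 3
f 4 3 7
f 4 7 9
f 4 9 10
f 5 10 6
f 3 5 12
f 7 3 11
f 9 7 8
f 10 9 2
f 14 16 13
f 17 14 13
f 13 16 15
f 15 17 13
f 14 20 16
f 18 14 17
f 18 20 14
f 16 20 15
f 19 17 15
f 15 20 19
f 19 18 17
f 20 18 19



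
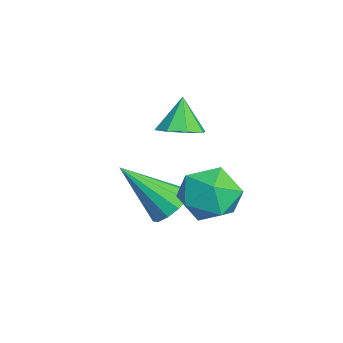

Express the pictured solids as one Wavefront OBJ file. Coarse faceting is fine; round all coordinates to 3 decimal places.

v -0.607 1.495 -2.545
v -0.22 1.863 -2.076
v -0.973 0.165 -1.195
v -0.595 1.999 -2.044
v -0.974 1.975 -2.171
v -1.236 1.798 -2.417
v -1.298 1.526 -2.703
v -1.141 1.243 -2.938
v -0.814 1.041 -3.049
v -0.421 0.983 -3
v -0.087 1.087 -2.806
v 0.082 1.321 -2.529
v 0.032 1.611 -2.257
v -0.276 2.754 -0.954
v 0.327 3.253 -1.539
v -0.347 1.587 -2.021
v 0.256 2.086 -2.606
v 0.59 1.709 -1.768
v 0.633 2.43 -1.108
v -0.653 2.41 -2.452
v -0.61 3.131 -1.792
v 0.094 3.04 -2.465
v 0.862 2.607 -2.042
v -0.882 2.233 -1.518
v -0.114 1.8 -1.095
v -2.951 2.011 -1.08
v -2.445 1.591 -0.788
v -3.449 2.149 -0.02
v -2.301 2.123 -0.789
v -2.538 2.59 -0.961
v -3.017 2.718 -1.203
v -3.456 2.432 -1.373
v -3.6 1.9 -1.371
v -3.363 1.433 -1.199
v -2.884 1.305 -0.958
f 2 1 4
f 2 4 3
f 4 1 5
f 4 5 3
f 5 1 6
f 5 6 3
f 6 1 7
f 6 7 3
f 7 1 8
f 7 8 3
f 8 1 9
f 8 9 3
f 9 1 10
f 9 10 3
f 10 1 11
f 10 11 3
f 11 1 12
f 11 12 3
f 12 1 13
f 12 13 3
f 13 1 2
f 13 2 3
f 14 25 19
f 14 19 15
f 14 15 21
f 14 21 24
f 14 24 25
f 15 19 23
f 19 25 18
f 25 24 16
f 24 21 20
f 21 15 22
f 17 23 18
f 17 18 16
f 17 16 20
f 17 20 22
f 17 22 23
f 18 23 19
f 16 18 25
f 20 16 24
f 22 20 21
f 23 22 15
f 27 26 29
f 27 29 28
f 29 26 30
f 29 30 28
f 30 26 31
f 30 31 28
f 31 26 32
f 31 32 28
f 32 26 33
f 32 33 28
f 33 26 34
f 33 34 28
f 34 26 35
f 34 35 28
f 35 26 27
f 35 27 28



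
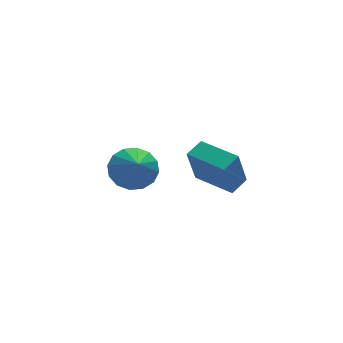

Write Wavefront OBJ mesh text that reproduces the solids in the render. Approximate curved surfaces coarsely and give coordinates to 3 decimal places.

v 1.831 -0.428 -4.711
v 1.304 -0.705 -2.917
v 0.985 1.328 -4.688
v 0.458 1.052 -2.894
v 2.662 -0.032 -4.406
v 2.135 -0.308 -2.612
v 1.816 1.725 -4.383
v 1.289 1.448 -2.589
v -2.992 -1.601 -0.957
v -2.082 -1.986 -1.168
v -3.168 -2.539 -0.003
v -1.994 -1.627 -0.798
v -2.174 -1.261 -0.471
v -2.573 -0.986 -0.274
v -3.083 -0.875 -0.261
v -3.57 -0.959 -0.433
v -3.901 -1.215 -0.747
v -3.989 -1.575 -1.116
v -3.809 -1.941 -1.443
v -3.41 -2.216 -1.64
v -2.9 -2.326 -1.654
v -2.413 -2.242 -1.481
f 2 4 1
f 5 2 1
f 1 4 3
f 3 5 1
f 2 8 4
f 6 2 5
f 6 8 2
f 4 8 3
f 7 5 3
f 3 8 7
f 7 6 5
f 8 6 7
f 10 9 12
f 10 12 11
f 12 9 13
f 12 13 11
f 13 9 14
f 13 14 11
f 14 9 15
f 14 15 11
f 15 9 16
f 15 16 11
f 16 9 17
f 16 17 11
f 17 9 18
f 17 18 11
f 18 9 19
f 18 19 11
f 19 9 20
f 19 20 11
f 20 9 21
f 20 21 11
f 21 9 22
f 21 22 11
f 22 9 10
f 22 10 11



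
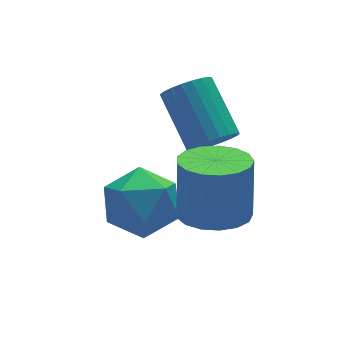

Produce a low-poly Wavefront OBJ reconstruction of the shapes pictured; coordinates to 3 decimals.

v -0.409 1.963 0.589
v 0.197 1.122 0.971
v -1.857 0.918 0.589
v -1.251 0.077 0.971
v -1.458 0.948 1.618
v -0.563 1.593 1.618
v -1.097 0.447 -0.058
v -0.202 1.092 -0.058
v -0.228 0.185 0.571
v -0.451 0.495 1.607
v -1.209 1.545 -0.047
v -1.432 1.855 0.989
v 1.257 1.07 2.172
v 1.967 1.06 2.144
v 2.032 2.539 3.219
v 1.323 2.55 3.248
v 1.899 1.231 1.913
v 1.964 2.71 2.988
v 1.72 1.374 1.727
v 1.785 2.853 2.802
v 1.461 1.465 1.618
v 1.526 2.944 2.693
v 1.167 1.487 1.605
v 1.232 2.966 2.68
v 0.888 1.438 1.69
v 0.953 2.917 2.765
v 0.674 1.325 1.858
v 0.739 2.804 2.933
v 0.56 1.168 2.081
v 0.625 2.647 3.156
v 0.567 0.994 2.319
v 0.632 2.473 3.395
v 0.693 0.833 2.532
v 0.759 2.313 3.608
v 0.917 0.714 2.683
v 0.982 2.193 3.759
v 1.2 0.656 2.746
v 1.265 2.135 3.821
v 1.492 0.67 2.709
v 1.558 2.149 3.785
v 1.744 0.753 2.58
v 1.81 2.232 3.655
v 1.912 0.891 2.38
v 1.977 2.37 3.455
v 0.507 -0.245 0.727
v 1.328 -0.723 0.719
v 1.594 -0.294 2.405
v 0.773 0.185 2.413
v 1.446 -0.303 0.594
v 1.712 0.127 2.28
v 1.349 0.131 0.498
v 1.615 0.561 2.184
v 1.059 0.479 0.456
v 1.325 0.908 2.141
v 0.643 0.661 0.475
v 0.909 1.09 2.161
v 0.196 0.636 0.552
v 0.462 1.065 2.238
v -0.181 0.408 0.669
v 0.086 0.838 2.355
v -0.399 0.032 0.8
v -0.133 0.461 2.486
v -0.41 -0.408 0.913
v -0.144 0.021 2.599
v -0.211 -0.811 0.985
v 0.055 -0.382 2.671
v 0.153 -1.084 0.997
v 0.419 -0.654 2.683
v 0.597 -1.164 0.947
v 0.863 -0.735 2.633
v 1.021 -1.034 0.847
v 1.287 -0.605 2.533
f 1 12 6
f 1 6 2
f 1 2 8
f 1 8 11
f 1 11 12
f 2 6 10
f 6 12 5
f 12 11 3
f 11 8 7
f 8 2 9
f 4 10 5
f 4 5 3
f 4 3 7
f 4 7 9
f 4 9 10
f 5 10 6
f 3 5 12
f 7 3 11
f 9 7 8
f 10 9 2
f 14 13 17
f 14 17 15
f 15 17 18
f 15 18 16
f 17 13 19
f 17 19 18
f 18 19 20
f 18 20 16
f 19 13 21
f 19 21 20
f 20 21 22
f 20 22 16
f 21 13 23
f 21 23 22
f 22 23 24
f 22 24 16
f 23 13 25
f 23 25 24
f 24 25 26
f 24 26 16
f 25 13 27
f 25 27 26
f 26 27 28
f 26 28 16
f 27 13 29
f 27 29 28
f 28 29 30
f 28 30 16
f 29 13 31
f 29 31 30
f 30 31 32
f 30 32 16
f 31 13 33
f 31 33 32
f 32 33 34
f 32 34 16
f 33 13 35
f 33 35 34
f 34 35 36
f 34 36 16
f 35 13 37
f 35 37 36
f 36 37 38
f 36 38 16
f 37 13 39
f 37 39 38
f 38 39 40
f 38 40 16
f 39 13 41
f 39 41 40
f 40 41 42
f 40 42 16
f 41 13 43
f 41 43 42
f 42 43 44
f 42 44 16
f 43 13 14
f 43 14 44
f 44 14 15
f 44 15 16
f 46 45 49
f 46 49 47
f 47 49 50
f 47 50 48
f 49 45 51
f 49 51 50
f 50 51 52
f 50 52 48
f 51 45 53
f 51 53 52
f 52 53 54
f 52 54 48
f 53 45 55
f 53 55 54
f 54 55 56
f 54 56 48
f 55 45 57
f 55 57 56
f 56 57 58
f 56 58 48
f 57 45 59
f 57 59 58
f 58 59 60
f 58 60 48
f 59 45 61
f 59 61 60
f 60 61 62
f 60 62 48
f 61 45 63
f 61 63 62
f 62 63 64
f 62 64 48
f 63 45 65
f 63 65 64
f 64 65 66
f 64 66 48
f 65 45 67
f 65 67 66
f 66 67 68
f 66 68 48
f 67 45 69
f 67 69 68
f 68 69 70
f 68 70 48
f 69 45 71
f 69 71 70
f 70 71 72
f 70 72 48
f 71 45 46
f 71 46 72
f 72 46 47
f 72 47 48



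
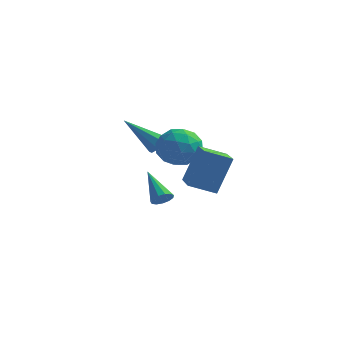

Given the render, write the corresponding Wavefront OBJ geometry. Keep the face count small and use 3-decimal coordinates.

v -1.436 1.916 -0.529
v -0.993 1.648 -0.245
v -2.764 1.244 0.909
v -1.056 2.073 -0.105
v -1.341 2.406 -0.213
v -1.682 2.452 -0.506
v -1.878 2.185 -0.812
v -1.815 1.76 -0.953
v -1.53 1.427 -0.845
v -1.189 1.381 -0.552
v 2.725 -3.912 0.021
v 3.092 -3.205 1.691
v 1.757 -2.395 -0.409
v 2.124 -1.688 1.261
v 3.736 -3.392 -0.421
v 4.103 -2.685 1.249
v 2.768 -1.875 -0.851
v 3.135 -1.168 0.819
v 0.055 -0.766 -2.453
v 0.429 -0.728 -2.094
v -1.055 0.086 -1.387
v 0.451 -0.489 -2.262
v 0.348 -0.338 -2.491
v 0.151 -0.323 -2.708
v -0.076 -0.449 -2.844
v -0.261 -0.676 -2.856
v -0.346 -0.931 -2.74
v -0.304 -1.134 -2.533
v -0.147 -1.221 -2.301
v 0.073 -1.163 -2.117
v 0.288 -0.979 -2.04
v 1.355 -0.516 0.301
v 1.839 -0.739 1.183
v 0.281 -1.761 0.577
v 0.765 -1.984 1.459
v 0.225 -1.11 1.374
v 0.889 -0.341 1.204
v 1.231 -2.159 0.556
v 1.895 -1.39 0.386
v 1.763 -1.754 1.341
v 1.141 -1.106 1.846
v 0.979 -1.394 -0.086
v 0.357 -0.746 0.419
v 1.691 -0.518 0.718
v 0.429 -1.982 1.042
v 0.111 -1.468 0.992
v 0.396 -1.599 1.51
v 1.133 -0.284 0.73
v 1.417 -0.415 1.248
v 0.469 -0.634 1.36
v 0.703 -2.085 0.512
v 0.987 -2.216 1.03
v 1.724 -0.901 0.25
v 2.009 -1.032 0.768
v 1.651 -1.866 0.4
v 1.931 -1.246 1.329
v 1.3 -1.978 1.491
v 1.574 -2.081 0.961
v 1.964 -1.628 0.861
v 1.566 -0.865 1.626
v 0.934 -1.597 1.788
v 0.617 -1.083 1.738
v 1.007 -0.631 1.638
v 1.521 -1.462 1.719
v 1.186 -0.903 -0.028
v 0.554 -1.635 0.134
v 1.113 -1.869 0.122
v 1.503 -1.417 0.022
v 0.82 -0.522 0.269
v 0.189 -1.254 0.431
v 0.156 -0.872 0.899
v 0.546 -0.419 0.799
v 0.599 -1.038 0.041
f 2 1 4
f 2 4 3
f 4 1 5
f 4 5 3
f 5 1 6
f 5 6 3
f 6 1 7
f 6 7 3
f 7 1 8
f 7 8 3
f 8 1 9
f 8 9 3
f 9 1 10
f 9 10 3
f 10 1 2
f 10 2 3
f 12 14 11
f 15 12 11
f 11 14 13
f 13 15 11
f 12 18 14
f 16 12 15
f 16 18 12
f 14 18 13
f 17 15 13
f 13 18 17
f 17 16 15
f 18 16 17
f 20 19 22
f 20 22 21
f 22 19 23
f 22 23 21
f 23 19 24
f 23 24 21
f 24 19 25
f 24 25 21
f 25 19 26
f 25 26 21
f 26 19 27
f 26 27 21
f 27 19 28
f 27 28 21
f 28 19 29
f 28 29 21
f 29 19 30
f 29 30 21
f 30 19 31
f 30 31 21
f 31 19 20
f 31 20 21
f 32 69 48
f 69 43 72
f 48 72 37
f 69 72 48
f 32 48 44
f 48 37 49
f 44 49 33
f 48 49 44
f 32 44 53
f 44 33 54
f 53 54 39
f 44 54 53
f 32 53 65
f 53 39 68
f 65 68 42
f 53 68 65
f 32 65 69
f 65 42 73
f 69 73 43
f 65 73 69
f 33 49 60
f 49 37 63
f 60 63 41
f 49 63 60
f 37 72 50
f 72 43 71
f 50 71 36
f 72 71 50
f 43 73 70
f 73 42 66
f 70 66 34
f 73 66 70
f 42 68 67
f 68 39 55
f 67 55 38
f 68 55 67
f 39 54 59
f 54 33 56
f 59 56 40
f 54 56 59
f 35 61 47
f 61 41 62
f 47 62 36
f 61 62 47
f 35 47 45
f 47 36 46
f 45 46 34
f 47 46 45
f 35 45 52
f 45 34 51
f 52 51 38
f 45 51 52
f 35 52 57
f 52 38 58
f 57 58 40
f 52 58 57
f 35 57 61
f 57 40 64
f 61 64 41
f 57 64 61
f 36 62 50
f 62 41 63
f 50 63 37
f 62 63 50
f 34 46 70
f 46 36 71
f 70 71 43
f 46 71 70
f 38 51 67
f 51 34 66
f 67 66 42
f 51 66 67
f 40 58 59
f 58 38 55
f 59 55 39
f 58 55 59
f 41 64 60
f 64 40 56
f 60 56 33
f 64 56 60



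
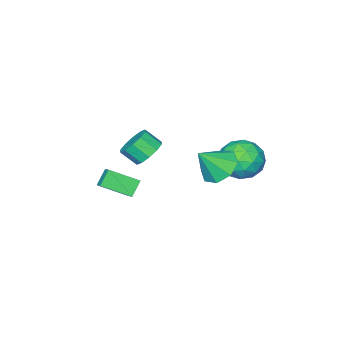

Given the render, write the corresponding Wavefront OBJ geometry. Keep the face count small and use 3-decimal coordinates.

v 1.569 2.634 1.524
v 2.359 3.249 1.067
v 2.611 2.226 2.776
v 1.882 3.686 1.606
v 1.222 3.507 2.097
v 0.765 2.817 2.252
v 0.779 2.02 1.98
v 1.256 1.583 1.441
v 1.916 1.762 0.95
v 2.373 2.452 0.795
v 3.339 -0.33 1.853
v 4.096 -0.388 1.37
v 4.497 -1.107 2.083
v 3.741 -1.05 2.567
v 4.162 0.019 1.743
v 4.563 -0.701 2.457
v 3.913 0.293 2.159
v 4.314 -0.427 2.873
v 3.445 0.328 2.458
v 3.846 -0.391 3.171
v 2.937 0.112 2.525
v 3.338 -0.607 3.239
v 2.583 -0.273 2.337
v 2.984 -0.992 3.05
v 2.517 -0.679 1.963
v 2.918 -1.399 2.677
v 2.766 -0.953 1.547
v 3.167 -1.673 2.261
v 3.234 -0.989 1.249
v 3.635 -1.708 1.962
v 3.742 -0.773 1.181
v 4.143 -1.492 1.895
v -0.837 3.177 0.362
v 0.027 2.491 -0.207
v -0.927 1.829 1.847
v -0.063 1.143 1.278
v 0.242 2.239 1.773
v 0.297 3.072 0.855
v -1.197 1.248 0.785
v -1.142 2.081 -0.133
v -0.196 1.299 0.054
v 0.693 1.912 0.664
v -1.593 2.408 0.976
v -0.704 3.021 1.586
v -0.397 2.952 -0.053
v -0.503 1.368 1.693
v -0.324 2.012 1.984
v 0.184 1.609 1.649
v -0.238 3.294 0.571
v 0.269 2.891 0.237
v 0.396 2.743 1.4
v -1.169 1.429 1.403
v -0.662 1.026 1.069
v -1.084 2.711 -0.009
v -0.576 2.308 -0.344
v -1.296 1.577 0.24
v -0.021 1.849 -0.234
v -0.074 1.056 0.639
v -0.74 1.118 0.349
v -0.707 1.607 -0.19
v 0.502 2.209 0.125
v 0.449 1.417 0.998
v 0.628 2.061 1.288
v 0.661 2.551 0.749
v 0.371 1.508 0.278
v -1.349 2.903 0.642
v -1.402 2.111 1.515
v -1.561 1.769 0.891
v -1.528 2.259 0.352
v -0.826 3.264 1.001
v -0.879 2.471 1.874
v -0.193 2.713 1.83
v -0.16 3.202 1.291
v -1.271 2.812 1.362
v 2.489 -4.503 -1.852
v 2.817 -3.87 -1.408
v 1.385 -3.373 -2.649
v 1.713 -2.739 -2.206
v 3.207 -4.341 -2.614
v 3.535 -3.707 -2.171
v 2.103 -3.21 -3.412
v 2.431 -2.577 -2.968
f 2 1 4
f 2 4 3
f 4 1 5
f 4 5 3
f 5 1 6
f 5 6 3
f 6 1 7
f 6 7 3
f 7 1 8
f 7 8 3
f 8 1 9
f 8 9 3
f 9 1 10
f 9 10 3
f 10 1 2
f 10 2 3
f 12 11 15
f 12 15 13
f 13 15 16
f 13 16 14
f 15 11 17
f 15 17 16
f 16 17 18
f 16 18 14
f 17 11 19
f 17 19 18
f 18 19 20
f 18 20 14
f 19 11 21
f 19 21 20
f 20 21 22
f 20 22 14
f 21 11 23
f 21 23 22
f 22 23 24
f 22 24 14
f 23 11 25
f 23 25 24
f 24 25 26
f 24 26 14
f 25 11 27
f 25 27 26
f 26 27 28
f 26 28 14
f 27 11 29
f 27 29 28
f 28 29 30
f 28 30 14
f 29 11 31
f 29 31 30
f 30 31 32
f 30 32 14
f 31 11 12
f 31 12 32
f 32 12 13
f 32 13 14
f 33 70 49
f 70 44 73
f 49 73 38
f 70 73 49
f 33 49 45
f 49 38 50
f 45 50 34
f 49 50 45
f 33 45 54
f 45 34 55
f 54 55 40
f 45 55 54
f 33 54 66
f 54 40 69
f 66 69 43
f 54 69 66
f 33 66 70
f 66 43 74
f 70 74 44
f 66 74 70
f 34 50 61
f 50 38 64
f 61 64 42
f 50 64 61
f 38 73 51
f 73 44 72
f 51 72 37
f 73 72 51
f 44 74 71
f 74 43 67
f 71 67 35
f 74 67 71
f 43 69 68
f 69 40 56
f 68 56 39
f 69 56 68
f 40 55 60
f 55 34 57
f 60 57 41
f 55 57 60
f 36 62 48
f 62 42 63
f 48 63 37
f 62 63 48
f 36 48 46
f 48 37 47
f 46 47 35
f 48 47 46
f 36 46 53
f 46 35 52
f 53 52 39
f 46 52 53
f 36 53 58
f 53 39 59
f 58 59 41
f 53 59 58
f 36 58 62
f 58 41 65
f 62 65 42
f 58 65 62
f 37 63 51
f 63 42 64
f 51 64 38
f 63 64 51
f 35 47 71
f 47 37 72
f 71 72 44
f 47 72 71
f 39 52 68
f 52 35 67
f 68 67 43
f 52 67 68
f 41 59 60
f 59 39 56
f 60 56 40
f 59 56 60
f 42 65 61
f 65 41 57
f 61 57 34
f 65 57 61
f 76 78 75
f 79 76 75
f 75 78 77
f 77 79 75
f 76 82 78
f 80 76 79
f 80 82 76
f 78 82 77
f 81 79 77
f 77 82 81
f 81 80 79
f 82 80 81



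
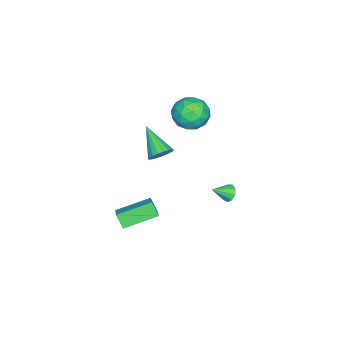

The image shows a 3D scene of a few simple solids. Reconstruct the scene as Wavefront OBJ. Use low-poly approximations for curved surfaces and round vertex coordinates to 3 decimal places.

v -0.028 0.336 2.149
v 0.607 0.136 2.472
v -1.032 -0.976 3.311
v 0.503 0.384 2.662
v 0.294 0.623 2.751
v 0.021 0.804 2.72
v -0.262 0.893 2.576
v -0.498 0.872 2.348
v -0.641 0.744 2.08
v -0.663 0.536 1.826
v -0.559 0.288 1.636
v -0.349 0.049 1.547
v -0.077 -0.132 1.578
v 0.206 -0.221 1.722
v 0.442 -0.2 1.95
v 0.586 -0.072 2.218
v 0.359 -1.851 -4.386
v 0.121 -2.363 -3.573
v -0.862 -0.267 -3.746
v -1.1 -0.779 -2.933
v 1.26 -1.381 -3.827
v 1.022 -1.893 -3.014
v 0.039 0.203 -3.187
v -0.199 -0.309 -2.374
v -2.691 3.223 -2.404
v -2.477 2.997 -2.905
v -1.989 2.497 -1.776
v -2.254 3.313 -2.79
v -2.235 3.587 -2.494
v -2.43 3.691 -2.156
v -2.747 3.576 -1.934
v -3.038 3.296 -1.932
v -3.167 2.982 -2.151
v -3.073 2.782 -2.488
v -2.801 2.787 -2.786
v -2.258 1.453 2.898
v -1.724 0.728 3.589
v -3.856 1.052 3.711
v -3.322 0.327 4.402
v -3.146 1.444 4.506
v -2.159 1.692 4.003
v -3.421 0.088 3.297
v -2.434 0.336 2.794
v -2.443 -0.116 3.836
v -2.273 0.722 4.583
v -3.307 1.058 2.717
v -3.137 1.896 3.464
v -1.851 1.126 3.172
v -3.729 0.654 4.128
v -3.626 1.311 4.189
v -3.312 0.885 4.595
v -2.106 1.692 3.415
v -1.792 1.266 3.822
v -2.628 1.687 4.361
v -3.788 0.514 3.478
v -3.474 0.088 3.885
v -2.268 0.895 2.705
v -1.954 0.469 3.111
v -2.952 0.093 2.939
v -1.959 0.204 3.724
v -2.899 -0.032 4.202
v -2.957 -0.172 3.552
v -2.376 -0.027 3.256
v -1.86 0.696 4.163
v -2.799 0.46 4.641
v -2.696 1.117 4.702
v -2.115 1.263 4.406
v -2.282 0.2 4.308
v -2.781 1.32 2.659
v -3.72 1.084 3.137
v -3.465 0.517 2.894
v -2.884 0.663 2.598
v -2.681 1.812 3.098
v -3.621 1.576 3.576
v -3.204 1.807 4.044
v -2.623 1.952 3.748
v -3.298 1.58 2.992
f 2 1 4
f 2 4 3
f 4 1 5
f 4 5 3
f 5 1 6
f 5 6 3
f 6 1 7
f 6 7 3
f 7 1 8
f 7 8 3
f 8 1 9
f 8 9 3
f 9 1 10
f 9 10 3
f 10 1 11
f 10 11 3
f 11 1 12
f 11 12 3
f 12 1 13
f 12 13 3
f 13 1 14
f 13 14 3
f 14 1 15
f 14 15 3
f 15 1 16
f 15 16 3
f 16 1 2
f 16 2 3
f 18 20 17
f 21 18 17
f 17 20 19
f 19 21 17
f 18 24 20
f 22 18 21
f 22 24 18
f 20 24 19
f 23 21 19
f 19 24 23
f 23 22 21
f 24 22 23
f 26 25 28
f 26 28 27
f 28 25 29
f 28 29 27
f 29 25 30
f 29 30 27
f 30 25 31
f 30 31 27
f 31 25 32
f 31 32 27
f 32 25 33
f 32 33 27
f 33 25 34
f 33 34 27
f 34 25 35
f 34 35 27
f 35 25 26
f 35 26 27
f 36 73 52
f 73 47 76
f 52 76 41
f 73 76 52
f 36 52 48
f 52 41 53
f 48 53 37
f 52 53 48
f 36 48 57
f 48 37 58
f 57 58 43
f 48 58 57
f 36 57 69
f 57 43 72
f 69 72 46
f 57 72 69
f 36 69 73
f 69 46 77
f 73 77 47
f 69 77 73
f 37 53 64
f 53 41 67
f 64 67 45
f 53 67 64
f 41 76 54
f 76 47 75
f 54 75 40
f 76 75 54
f 47 77 74
f 77 46 70
f 74 70 38
f 77 70 74
f 46 72 71
f 72 43 59
f 71 59 42
f 72 59 71
f 43 58 63
f 58 37 60
f 63 60 44
f 58 60 63
f 39 65 51
f 65 45 66
f 51 66 40
f 65 66 51
f 39 51 49
f 51 40 50
f 49 50 38
f 51 50 49
f 39 49 56
f 49 38 55
f 56 55 42
f 49 55 56
f 39 56 61
f 56 42 62
f 61 62 44
f 56 62 61
f 39 61 65
f 61 44 68
f 65 68 45
f 61 68 65
f 40 66 54
f 66 45 67
f 54 67 41
f 66 67 54
f 38 50 74
f 50 40 75
f 74 75 47
f 50 75 74
f 42 55 71
f 55 38 70
f 71 70 46
f 55 70 71
f 44 62 63
f 62 42 59
f 63 59 43
f 62 59 63
f 45 68 64
f 68 44 60
f 64 60 37
f 68 60 64



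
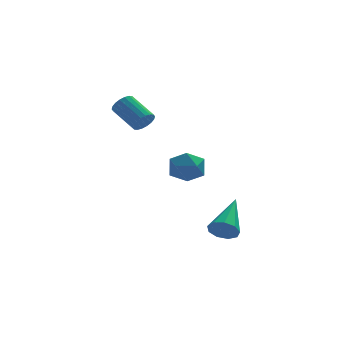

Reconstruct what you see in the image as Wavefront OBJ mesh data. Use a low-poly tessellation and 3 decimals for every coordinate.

v 0.055 -4.149 -3.489
v 0.415 -4.529 -3.138
v 0.785 -2.591 -2.551
v 0.627 -4.414 -3.494
v 0.572 -4.175 -3.849
v 0.275 -3.924 -4.035
v -0.125 -3.778 -3.965
v -0.44 -3.807 -3.673
v -0.524 -3.995 -3.295
v -0.337 -4.256 -3.007
v 0.034 -4.467 -2.945
v -2.518 -1.202 1.136
v -2.288 -1.355 1.576
v -2.992 -0.432 2.265
v -3.222 -0.278 1.824
v -2.146 -1.19 1.499
v -2.85 -0.266 2.188
v -2.078 -1.026 1.35
v -2.782 -0.103 2.039
v -2.097 -0.898 1.159
v -2.801 0.026 1.847
v -2.199 -0.83 0.963
v -2.903 0.094 1.651
v -2.364 -0.835 0.801
v -3.068 0.089 1.489
v -2.56 -0.913 0.705
v -3.264 0.011 1.394
v -2.748 -1.048 0.695
v -3.452 -0.125 1.384
v -2.89 -1.214 0.772
v -3.594 -0.29 1.461
v -2.958 -1.377 0.921
v -3.662 -0.454 1.61
v -2.939 -1.506 1.113
v -3.643 -0.582 1.801
v -2.837 -1.574 1.309
v -3.541 -0.65 1.997
v -2.672 -1.569 1.471
v -3.376 -0.645 2.159
v -2.476 -1.491 1.566
v -3.18 -0.567 2.255
v -1.78 -2.979 -0.167
v -1.458 -2.637 -0.8
v -0.902 -3.903 -0.22
v -0.58 -3.561 -0.853
v -0.526 -3.214 -0.147
v -1.069 -2.643 -0.114
v -1.291 -3.897 -0.906
v -1.834 -3.326 -0.873
v -1.156 -3.204 -1.257
v -0.683 -2.782 -0.788
v -1.677 -3.758 -0.232
v -1.204 -3.336 0.237
f 2 1 4
f 2 4 3
f 4 1 5
f 4 5 3
f 5 1 6
f 5 6 3
f 6 1 7
f 6 7 3
f 7 1 8
f 7 8 3
f 8 1 9
f 8 9 3
f 9 1 10
f 9 10 3
f 10 1 11
f 10 11 3
f 11 1 2
f 11 2 3
f 13 12 16
f 13 16 14
f 14 16 17
f 14 17 15
f 16 12 18
f 16 18 17
f 17 18 19
f 17 19 15
f 18 12 20
f 18 20 19
f 19 20 21
f 19 21 15
f 20 12 22
f 20 22 21
f 21 22 23
f 21 23 15
f 22 12 24
f 22 24 23
f 23 24 25
f 23 25 15
f 24 12 26
f 24 26 25
f 25 26 27
f 25 27 15
f 26 12 28
f 26 28 27
f 27 28 29
f 27 29 15
f 28 12 30
f 28 30 29
f 29 30 31
f 29 31 15
f 30 12 32
f 30 32 31
f 31 32 33
f 31 33 15
f 32 12 34
f 32 34 33
f 33 34 35
f 33 35 15
f 34 12 36
f 34 36 35
f 35 36 37
f 35 37 15
f 36 12 38
f 36 38 37
f 37 38 39
f 37 39 15
f 38 12 40
f 38 40 39
f 39 40 41
f 39 41 15
f 40 12 13
f 40 13 41
f 41 13 14
f 41 14 15
f 42 53 47
f 42 47 43
f 42 43 49
f 42 49 52
f 42 52 53
f 43 47 51
f 47 53 46
f 53 52 44
f 52 49 48
f 49 43 50
f 45 51 46
f 45 46 44
f 45 44 48
f 45 48 50
f 45 50 51
f 46 51 47
f 44 46 53
f 48 44 52
f 50 48 49
f 51 50 43



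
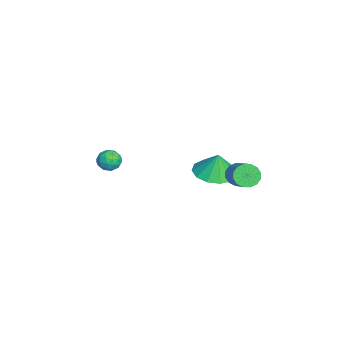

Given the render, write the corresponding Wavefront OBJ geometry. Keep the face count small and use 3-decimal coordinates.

v 1.611 2.663 -0.518
v 1.917 2.822 -1.068
v 3.235 3.176 -0.233
v 2.929 3.017 0.318
v 1.774 3.107 -0.963
v 3.092 3.462 -0.128
v 1.587 3.274 -0.738
v 2.904 3.628 0.097
v 1.406 3.276 -0.454
v 2.724 3.631 0.381
v 1.28 3.115 -0.188
v 2.598 3.469 0.648
v 1.243 2.832 -0.009
v 2.561 3.186 0.826
v 1.305 2.504 0.033
v 2.623 2.858 0.868
v 1.448 2.218 -0.072
v 2.766 2.573 0.763
v 1.636 2.052 -0.297
v 2.953 2.406 0.538
v 1.816 2.049 -0.581
v 3.134 2.404 0.254
v 1.942 2.211 -0.848
v 3.26 2.565 -0.012
v 1.979 2.494 -1.026
v 3.297 2.848 -0.191
v 0.204 1.566 -1.288
v 1.227 1.224 -1.341
v 0.316 1.714 -0.092
v 1.244 1.828 -1.417
v 0.931 2.348 -1.452
v 0.387 2.621 -1.435
v -0.215 2.558 -1.371
v -0.684 2.181 -1.281
v -0.871 1.609 -1.193
v -0.716 1.023 -1.135
v -0.27 0.61 -1.126
v 0.327 0.5 -1.168
v 0.886 0.729 -1.248
v -1.794 -2.859 -1.858
v -1.377 -3.115 -2.289
v -2.243 -3.805 -1.731
v -1.826 -4.061 -2.162
v -1.611 -3.86 -1.58
v -1.334 -3.275 -1.659
v -2.286 -3.645 -2.361
v -2.009 -3.06 -2.44
v -1.681 -3.6 -2.6
v -1.264 -3.733 -2.117
v -2.356 -3.187 -1.903
v -1.939 -3.32 -1.42
v -1.546 -2.904 -2.085
v -2.074 -4.016 -1.935
v -1.948 -3.898 -1.593
v -1.703 -4.048 -1.847
v -1.521 -2.998 -1.714
v -1.276 -3.149 -1.967
v -1.413 -3.587 -1.551
v -2.344 -3.771 -2.053
v -2.099 -3.922 -2.306
v -1.917 -2.872 -2.173
v -1.672 -3.022 -2.427
v -2.207 -3.333 -2.469
v -1.48 -3.34 -2.521
v -1.744 -3.896 -2.446
v -2.014 -3.651 -2.563
v -1.851 -3.307 -2.609
v -1.235 -3.418 -2.237
v -1.498 -3.974 -2.162
v -1.372 -3.856 -1.82
v -1.209 -3.512 -1.866
v -1.413 -3.703 -2.42
v -2.122 -2.946 -1.858
v -2.385 -3.502 -1.783
v -2.411 -3.408 -2.154
v -2.248 -3.064 -2.2
v -1.876 -3.024 -1.574
v -2.14 -3.58 -1.499
v -1.769 -3.613 -1.411
v -1.606 -3.269 -1.457
v -2.207 -3.217 -1.6
f 2 1 5
f 2 5 3
f 3 5 6
f 3 6 4
f 5 1 7
f 5 7 6
f 6 7 8
f 6 8 4
f 7 1 9
f 7 9 8
f 8 9 10
f 8 10 4
f 9 1 11
f 9 11 10
f 10 11 12
f 10 12 4
f 11 1 13
f 11 13 12
f 12 13 14
f 12 14 4
f 13 1 15
f 13 15 14
f 14 15 16
f 14 16 4
f 15 1 17
f 15 17 16
f 16 17 18
f 16 18 4
f 17 1 19
f 17 19 18
f 18 19 20
f 18 20 4
f 19 1 21
f 19 21 20
f 20 21 22
f 20 22 4
f 21 1 23
f 21 23 22
f 22 23 24
f 22 24 4
f 23 1 25
f 23 25 24
f 24 25 26
f 24 26 4
f 25 1 2
f 25 2 26
f 26 2 3
f 26 3 4
f 28 27 30
f 28 30 29
f 30 27 31
f 30 31 29
f 31 27 32
f 31 32 29
f 32 27 33
f 32 33 29
f 33 27 34
f 33 34 29
f 34 27 35
f 34 35 29
f 35 27 36
f 35 36 29
f 36 27 37
f 36 37 29
f 37 27 38
f 37 38 29
f 38 27 39
f 38 39 29
f 39 27 28
f 39 28 29
f 40 77 56
f 77 51 80
f 56 80 45
f 77 80 56
f 40 56 52
f 56 45 57
f 52 57 41
f 56 57 52
f 40 52 61
f 52 41 62
f 61 62 47
f 52 62 61
f 40 61 73
f 61 47 76
f 73 76 50
f 61 76 73
f 40 73 77
f 73 50 81
f 77 81 51
f 73 81 77
f 41 57 68
f 57 45 71
f 68 71 49
f 57 71 68
f 45 80 58
f 80 51 79
f 58 79 44
f 80 79 58
f 51 81 78
f 81 50 74
f 78 74 42
f 81 74 78
f 50 76 75
f 76 47 63
f 75 63 46
f 76 63 75
f 47 62 67
f 62 41 64
f 67 64 48
f 62 64 67
f 43 69 55
f 69 49 70
f 55 70 44
f 69 70 55
f 43 55 53
f 55 44 54
f 53 54 42
f 55 54 53
f 43 53 60
f 53 42 59
f 60 59 46
f 53 59 60
f 43 60 65
f 60 46 66
f 65 66 48
f 60 66 65
f 43 65 69
f 65 48 72
f 69 72 49
f 65 72 69
f 44 70 58
f 70 49 71
f 58 71 45
f 70 71 58
f 42 54 78
f 54 44 79
f 78 79 51
f 54 79 78
f 46 59 75
f 59 42 74
f 75 74 50
f 59 74 75
f 48 66 67
f 66 46 63
f 67 63 47
f 66 63 67
f 49 72 68
f 72 48 64
f 68 64 41
f 72 64 68



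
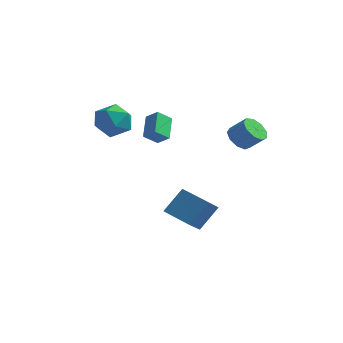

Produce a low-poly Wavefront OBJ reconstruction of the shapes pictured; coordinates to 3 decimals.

v 0.423 -2.585 2.616
v -0.036 -3.291 3.226
v -0.138 -1.399 3.566
v -0.597 -2.105 4.176
v 1.177 -2.635 3.124
v 0.718 -3.341 3.734
v 0.616 -1.449 4.074
v 0.157 -2.155 4.684
v 3.266 1.105 2.287
v 3.82 1.35 1.649
v 4.769 1.46 2.515
v 4.214 1.215 3.153
v 3.549 1.834 1.883
v 4.498 1.944 2.75
v 3.146 1.977 2.307
v 4.095 2.087 3.174
v 2.799 1.712 2.721
v 3.748 1.822 3.588
v 2.67 1.163 2.931
v 3.619 1.273 3.798
v 2.819 0.587 2.841
v 3.768 0.697 3.708
v 3.178 0.253 2.49
v 4.127 0.363 3.357
v 3.578 0.318 2.045
v 4.526 0.428 2.912
v 3.831 0.751 1.712
v 4.78 0.862 2.579
v 0.055 -1.406 -2.96
v 0.62 -0.379 -1.541
v -0.036 -0.159 -3.826
v 0.529 0.867 -2.407
v 1.831 -1.647 -3.493
v 2.396 -0.621 -2.074
v 1.74 -0.401 -4.359
v 2.305 0.626 -2.94
v -2.998 -0.952 2.324
v -2.514 -0.556 3.395
v -3.466 -2.704 3.185
v -2.982 -2.308 4.256
v -4.029 -1.801 3.823
v -3.739 -0.718 3.291
v -2.241 -2.542 3.289
v -1.951 -1.459 2.757
v -2.046 -1.538 3.992
v -3.151 -1.08 4.322
v -2.829 -2.18 2.258
v -3.934 -1.722 2.588
f 2 4 1
f 5 2 1
f 1 4 3
f 3 5 1
f 2 8 4
f 6 2 5
f 6 8 2
f 4 8 3
f 7 5 3
f 3 8 7
f 7 6 5
f 8 6 7
f 10 9 13
f 10 13 11
f 11 13 14
f 11 14 12
f 13 9 15
f 13 15 14
f 14 15 16
f 14 16 12
f 15 9 17
f 15 17 16
f 16 17 18
f 16 18 12
f 17 9 19
f 17 19 18
f 18 19 20
f 18 20 12
f 19 9 21
f 19 21 20
f 20 21 22
f 20 22 12
f 21 9 23
f 21 23 22
f 22 23 24
f 22 24 12
f 23 9 25
f 23 25 24
f 24 25 26
f 24 26 12
f 25 9 27
f 25 27 26
f 26 27 28
f 26 28 12
f 27 9 10
f 27 10 28
f 28 10 11
f 28 11 12
f 30 32 29
f 33 30 29
f 29 32 31
f 31 33 29
f 30 36 32
f 34 30 33
f 34 36 30
f 32 36 31
f 35 33 31
f 31 36 35
f 35 34 33
f 36 34 35
f 37 48 42
f 37 42 38
f 37 38 44
f 37 44 47
f 37 47 48
f 38 42 46
f 42 48 41
f 48 47 39
f 47 44 43
f 44 38 45
f 40 46 41
f 40 41 39
f 40 39 43
f 40 43 45
f 40 45 46
f 41 46 42
f 39 41 48
f 43 39 47
f 45 43 44
f 46 45 38



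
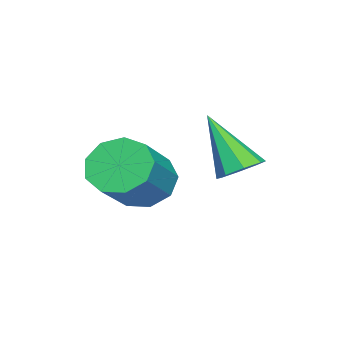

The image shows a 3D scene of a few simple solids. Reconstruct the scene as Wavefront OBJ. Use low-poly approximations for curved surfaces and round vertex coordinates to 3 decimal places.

v -1.349 -2.213 0.318
v -1.053 -2.631 0.118
v -1.631 -3.047 1.642
v -0.819 -2.359 0.339
v -0.895 -2.002 0.548
v -1.237 -1.768 0.622
v -1.644 -1.795 0.519
v -1.878 -2.066 0.298
v -1.802 -2.423 0.089
v -1.46 -2.657 0.014
v -0.119 -3.828 0.241
v 0.265 -3.531 -0.304
v 1.403 -3.575 0.474
v 1.019 -3.872 1.019
v 0.078 -3.172 -0.012
v 1.217 -3.216 0.767
v -0.201 -3.12 0.399
v 0.938 -3.164 1.178
v -0.442 -3.4 0.736
v 0.697 -3.443 1.515
v -0.532 -3.879 0.841
v 0.607 -3.923 1.62
v -0.429 -4.335 0.665
v 0.71 -4.379 1.444
v -0.181 -4.554 0.29
v 0.957 -4.597 1.069
v 0.096 -4.433 -0.107
v 1.234 -4.477 0.672
v 0.272 -4.029 -0.342
v 1.41 -4.073 0.437
f 2 1 4
f 2 4 3
f 4 1 5
f 4 5 3
f 5 1 6
f 5 6 3
f 6 1 7
f 6 7 3
f 7 1 8
f 7 8 3
f 8 1 9
f 8 9 3
f 9 1 10
f 9 10 3
f 10 1 2
f 10 2 3
f 12 11 15
f 12 15 13
f 13 15 16
f 13 16 14
f 15 11 17
f 15 17 16
f 16 17 18
f 16 18 14
f 17 11 19
f 17 19 18
f 18 19 20
f 18 20 14
f 19 11 21
f 19 21 20
f 20 21 22
f 20 22 14
f 21 11 23
f 21 23 22
f 22 23 24
f 22 24 14
f 23 11 25
f 23 25 24
f 24 25 26
f 24 26 14
f 25 11 27
f 25 27 26
f 26 27 28
f 26 28 14
f 27 11 29
f 27 29 28
f 28 29 30
f 28 30 14
f 29 11 12
f 29 12 30
f 30 12 13
f 30 13 14

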